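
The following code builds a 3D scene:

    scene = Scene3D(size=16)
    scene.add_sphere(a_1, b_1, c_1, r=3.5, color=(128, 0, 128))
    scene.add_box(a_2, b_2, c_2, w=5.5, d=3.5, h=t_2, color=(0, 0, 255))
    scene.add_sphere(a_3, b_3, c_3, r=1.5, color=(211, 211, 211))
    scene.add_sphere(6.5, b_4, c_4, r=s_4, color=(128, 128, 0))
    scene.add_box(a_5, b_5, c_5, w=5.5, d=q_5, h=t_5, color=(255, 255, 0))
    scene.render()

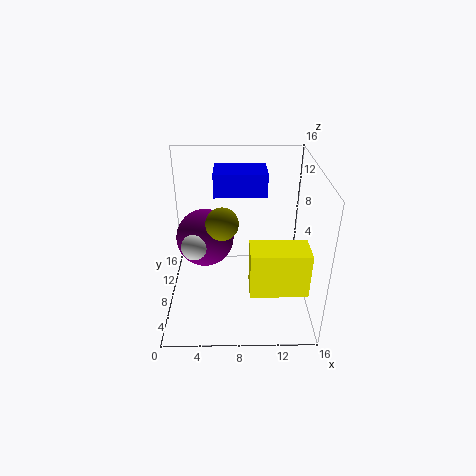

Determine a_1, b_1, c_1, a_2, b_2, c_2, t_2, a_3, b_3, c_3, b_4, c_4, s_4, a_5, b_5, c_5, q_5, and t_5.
a_1 = 4
b_1 = 11.5
c_1 = 6
a_2 = 5.5
b_2 = 7.5
c_2 = 13
t_2 = 2.5
a_3 = 3
b_3 = 8.5
c_3 = 6.5
b_4 = 3
c_4 = 12.5
s_4 = 1.5
a_5 = 9
b_5 = 0.5
c_5 = 6
q_5 = 3
t_5 = 4.5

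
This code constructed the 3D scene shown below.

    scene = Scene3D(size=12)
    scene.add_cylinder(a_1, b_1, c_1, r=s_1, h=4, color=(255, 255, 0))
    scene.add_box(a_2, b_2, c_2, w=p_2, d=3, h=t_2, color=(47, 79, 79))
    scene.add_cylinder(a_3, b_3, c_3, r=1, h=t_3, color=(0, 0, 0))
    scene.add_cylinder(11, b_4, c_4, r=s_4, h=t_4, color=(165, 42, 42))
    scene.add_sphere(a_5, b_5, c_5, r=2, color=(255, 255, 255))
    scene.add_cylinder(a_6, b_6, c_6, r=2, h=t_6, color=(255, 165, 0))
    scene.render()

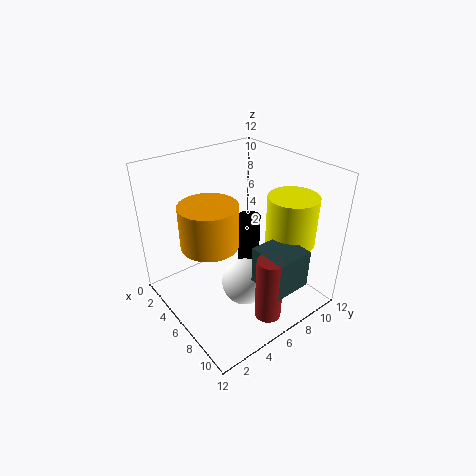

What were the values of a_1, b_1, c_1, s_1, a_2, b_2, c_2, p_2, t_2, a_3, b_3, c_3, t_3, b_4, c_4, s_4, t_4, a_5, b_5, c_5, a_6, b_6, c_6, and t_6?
a_1 = 9; b_1 = 9; c_1 = 6; s_1 = 2; a_2 = 9; b_2 = 5; c_2 = 4; p_2 = 3; t_2 = 3; a_3 = 5; b_3 = 8; c_3 = 1; t_3 = 6; b_4 = 5; c_4 = 2; s_4 = 1; t_4 = 5; a_5 = 7; b_5 = 6; c_5 = 2; a_6 = 8; b_6 = 2; c_6 = 8; t_6 = 3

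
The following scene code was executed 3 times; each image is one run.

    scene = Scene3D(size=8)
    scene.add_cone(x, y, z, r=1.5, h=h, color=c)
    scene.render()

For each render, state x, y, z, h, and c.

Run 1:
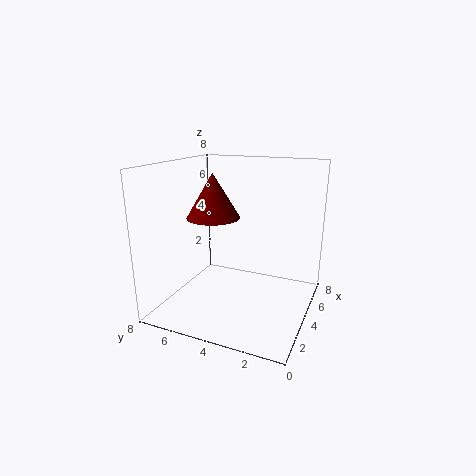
x = 4; y = 5.5; z = 5; h = 2.5; c = 'maroon'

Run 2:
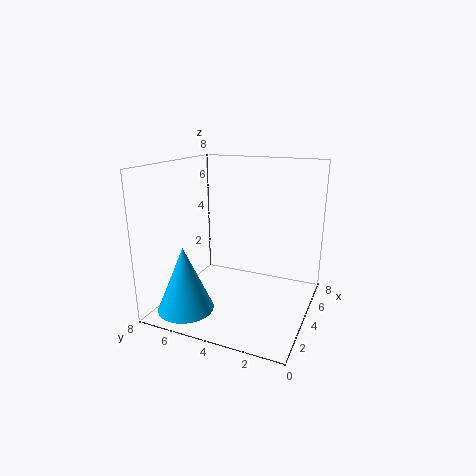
x = 1.5; y = 6; z = 0.5; h = 3.5; c = 'deepskyblue'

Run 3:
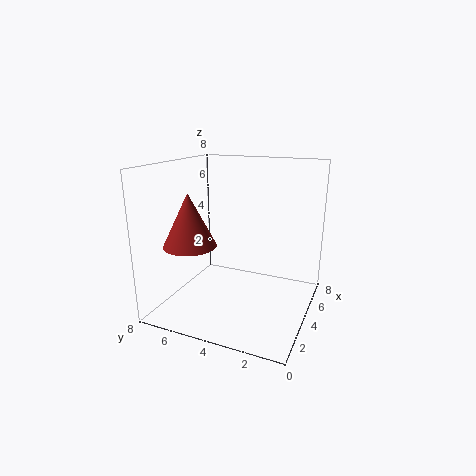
x = 3; y = 6.5; z = 3.5; h = 3; c = 'brown'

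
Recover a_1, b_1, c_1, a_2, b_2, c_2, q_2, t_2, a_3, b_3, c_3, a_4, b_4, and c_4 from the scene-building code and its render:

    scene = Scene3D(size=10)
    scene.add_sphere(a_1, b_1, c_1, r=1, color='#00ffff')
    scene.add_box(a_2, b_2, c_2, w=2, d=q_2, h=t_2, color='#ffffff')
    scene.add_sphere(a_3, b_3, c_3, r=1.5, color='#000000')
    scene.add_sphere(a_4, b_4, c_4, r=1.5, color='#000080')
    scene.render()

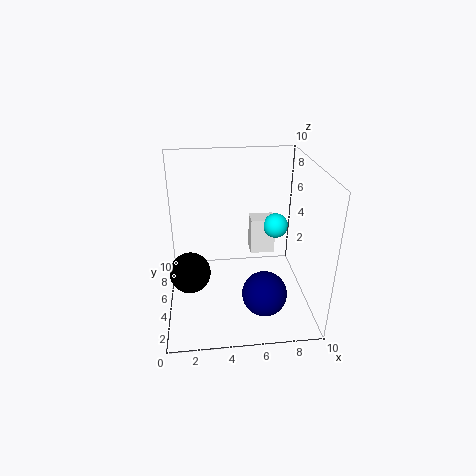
a_1 = 8.5; b_1 = 8.5; c_1 = 4; a_2 = 6.5; b_2 = 8.5; c_2 = 1.5; q_2 = 1.5; t_2 = 3; a_3 = 1.5; b_3 = 5.5; c_3 = 2; a_4 = 6.5; b_4 = 2.5; c_4 = 2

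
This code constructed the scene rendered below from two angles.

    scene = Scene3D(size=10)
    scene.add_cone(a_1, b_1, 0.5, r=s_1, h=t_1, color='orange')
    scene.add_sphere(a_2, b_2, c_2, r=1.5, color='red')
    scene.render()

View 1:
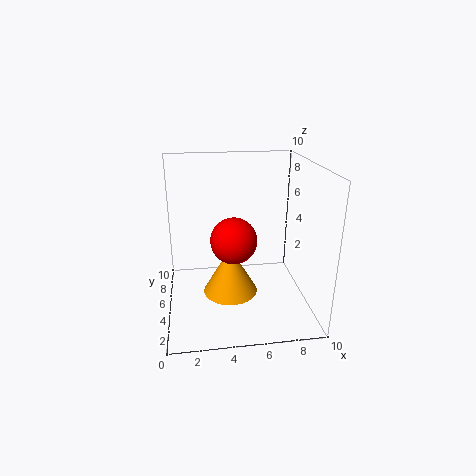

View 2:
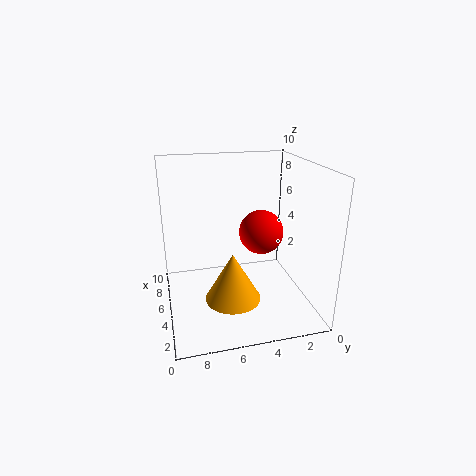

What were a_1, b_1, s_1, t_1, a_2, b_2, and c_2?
a_1 = 4.5, b_1 = 5.5, s_1 = 2, t_1 = 3.5, a_2 = 4.5, b_2 = 3.5, c_2 = 5.5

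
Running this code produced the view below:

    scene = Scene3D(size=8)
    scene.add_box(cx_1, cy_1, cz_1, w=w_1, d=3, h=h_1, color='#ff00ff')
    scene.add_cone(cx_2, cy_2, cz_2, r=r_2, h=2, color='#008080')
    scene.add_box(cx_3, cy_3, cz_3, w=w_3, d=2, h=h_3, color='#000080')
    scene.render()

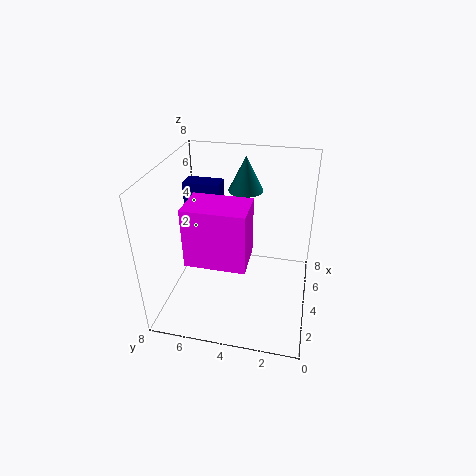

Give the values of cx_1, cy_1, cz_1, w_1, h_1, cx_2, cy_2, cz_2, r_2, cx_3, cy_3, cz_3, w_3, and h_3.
cx_1 = 1, cy_1 = 3, cz_1 = 4, w_1 = 2, h_1 = 3, cx_2 = 6, cy_2 = 4, cz_2 = 6, r_2 = 1, cx_3 = 4, cy_3 = 5, cz_3 = 5, w_3 = 1, h_3 = 2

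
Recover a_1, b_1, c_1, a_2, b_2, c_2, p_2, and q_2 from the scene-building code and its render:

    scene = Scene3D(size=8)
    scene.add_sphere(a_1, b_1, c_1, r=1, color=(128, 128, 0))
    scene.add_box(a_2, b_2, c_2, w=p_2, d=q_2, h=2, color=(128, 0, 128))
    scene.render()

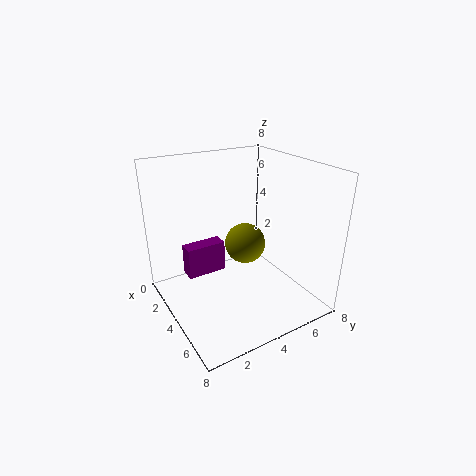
a_1 = 5.5
b_1 = 3.5
c_1 = 4.5
a_2 = 0.5
b_2 = 2
c_2 = 0.5
p_2 = 1
q_2 = 2.5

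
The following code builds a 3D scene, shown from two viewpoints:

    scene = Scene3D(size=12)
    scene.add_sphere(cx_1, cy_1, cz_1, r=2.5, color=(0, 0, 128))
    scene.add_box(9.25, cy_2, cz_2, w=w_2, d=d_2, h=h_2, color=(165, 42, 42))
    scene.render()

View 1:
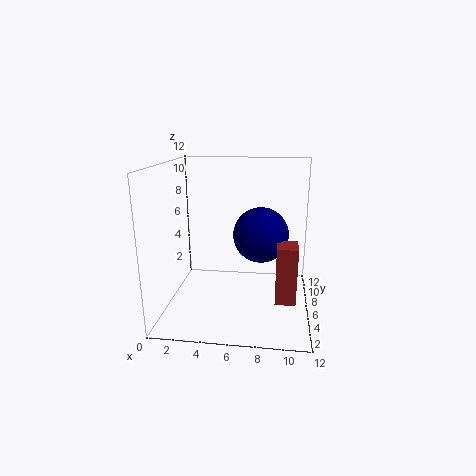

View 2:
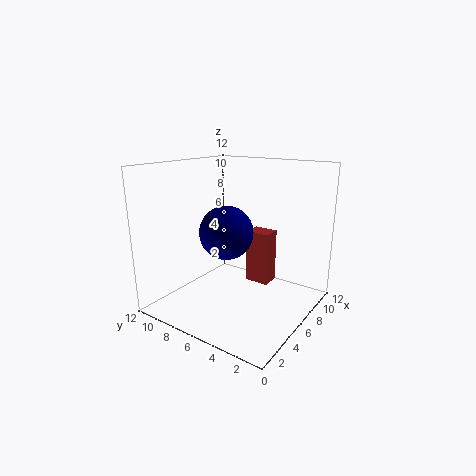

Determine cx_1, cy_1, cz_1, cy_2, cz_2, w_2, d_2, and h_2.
cx_1 = 7.75
cy_1 = 8.5
cz_1 = 5.5
cy_2 = 5
cz_2 = 0.5
w_2 = 1.75
d_2 = 2.25
h_2 = 5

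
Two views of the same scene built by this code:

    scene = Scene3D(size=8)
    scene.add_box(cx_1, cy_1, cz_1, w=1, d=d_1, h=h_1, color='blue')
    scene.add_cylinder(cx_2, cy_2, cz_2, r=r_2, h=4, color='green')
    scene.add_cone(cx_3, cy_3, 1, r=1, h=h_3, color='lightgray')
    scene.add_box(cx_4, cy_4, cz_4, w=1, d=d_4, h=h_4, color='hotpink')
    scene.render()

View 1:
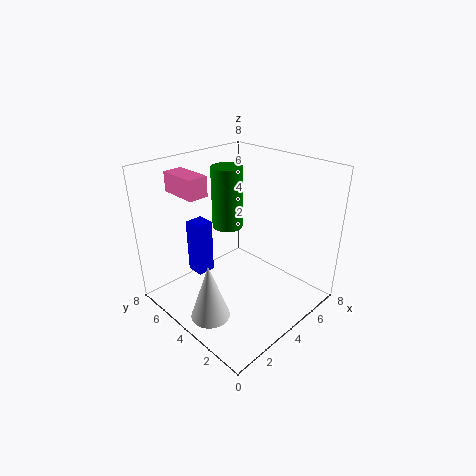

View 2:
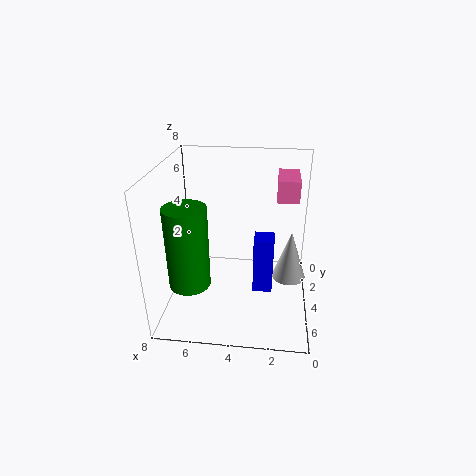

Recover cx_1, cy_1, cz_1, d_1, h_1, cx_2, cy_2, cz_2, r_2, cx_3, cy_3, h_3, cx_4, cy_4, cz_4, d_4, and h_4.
cx_1 = 2; cy_1 = 5; cz_1 = 2; d_1 = 1; h_1 = 3; cx_2 = 6; cy_2 = 7; cz_2 = 3; r_2 = 1; cx_3 = 1; cy_3 = 3; h_3 = 3; cx_4 = 1; cy_4 = 4; cz_4 = 7; d_4 = 2; h_4 = 1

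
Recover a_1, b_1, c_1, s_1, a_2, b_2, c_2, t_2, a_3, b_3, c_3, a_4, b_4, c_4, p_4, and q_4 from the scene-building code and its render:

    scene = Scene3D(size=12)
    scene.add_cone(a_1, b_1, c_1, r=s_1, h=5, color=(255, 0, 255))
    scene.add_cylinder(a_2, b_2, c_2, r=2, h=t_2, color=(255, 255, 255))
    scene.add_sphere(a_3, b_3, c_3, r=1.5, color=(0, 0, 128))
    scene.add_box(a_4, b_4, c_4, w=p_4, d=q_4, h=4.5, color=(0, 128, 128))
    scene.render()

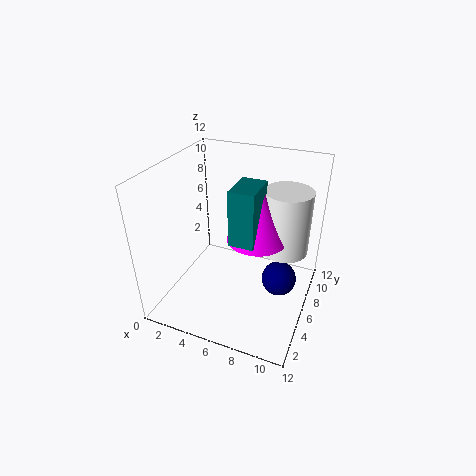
a_1 = 7.5, b_1 = 6.5, c_1 = 6, s_1 = 2.5, a_2 = 9.5, b_2 = 8, c_2 = 4.5, t_2 = 5.5, a_3 = 9.5, b_3 = 7, c_3 = 2, a_4 = 6, b_4 = 4, c_4 = 6.5, p_4 = 2, q_4 = 3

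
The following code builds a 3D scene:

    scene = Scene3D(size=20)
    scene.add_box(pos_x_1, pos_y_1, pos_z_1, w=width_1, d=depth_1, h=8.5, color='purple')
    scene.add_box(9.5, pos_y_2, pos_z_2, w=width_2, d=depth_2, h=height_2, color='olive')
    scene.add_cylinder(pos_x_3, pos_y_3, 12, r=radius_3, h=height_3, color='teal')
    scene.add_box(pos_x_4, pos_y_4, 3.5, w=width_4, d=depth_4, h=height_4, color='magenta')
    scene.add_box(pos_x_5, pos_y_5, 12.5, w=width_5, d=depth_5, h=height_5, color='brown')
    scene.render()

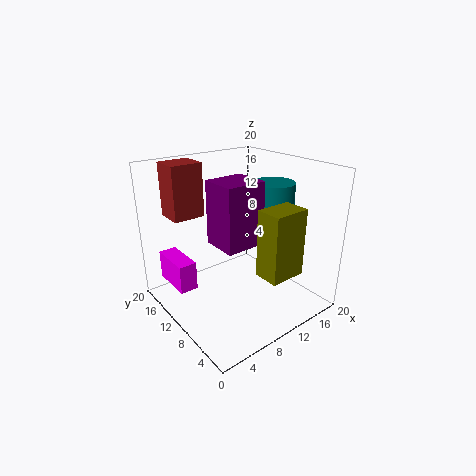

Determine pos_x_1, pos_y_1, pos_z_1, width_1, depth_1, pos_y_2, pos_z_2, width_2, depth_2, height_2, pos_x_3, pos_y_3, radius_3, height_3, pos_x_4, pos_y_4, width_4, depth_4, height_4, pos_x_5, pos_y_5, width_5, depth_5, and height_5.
pos_x_1 = 6, pos_y_1 = 6.5, pos_z_1 = 10, width_1 = 5.5, depth_1 = 5, pos_y_2 = 2, pos_z_2 = 6.5, width_2 = 5, depth_2 = 3.5, height_2 = 9, pos_x_3 = 16, pos_y_3 = 9.5, radius_3 = 3, height_3 = 5, pos_x_4 = 1.5, pos_y_4 = 11.5, width_4 = 2.5, depth_4 = 6, height_4 = 4, pos_x_5 = 3, pos_y_5 = 14.5, width_5 = 4.5, depth_5 = 4, height_5 = 7.5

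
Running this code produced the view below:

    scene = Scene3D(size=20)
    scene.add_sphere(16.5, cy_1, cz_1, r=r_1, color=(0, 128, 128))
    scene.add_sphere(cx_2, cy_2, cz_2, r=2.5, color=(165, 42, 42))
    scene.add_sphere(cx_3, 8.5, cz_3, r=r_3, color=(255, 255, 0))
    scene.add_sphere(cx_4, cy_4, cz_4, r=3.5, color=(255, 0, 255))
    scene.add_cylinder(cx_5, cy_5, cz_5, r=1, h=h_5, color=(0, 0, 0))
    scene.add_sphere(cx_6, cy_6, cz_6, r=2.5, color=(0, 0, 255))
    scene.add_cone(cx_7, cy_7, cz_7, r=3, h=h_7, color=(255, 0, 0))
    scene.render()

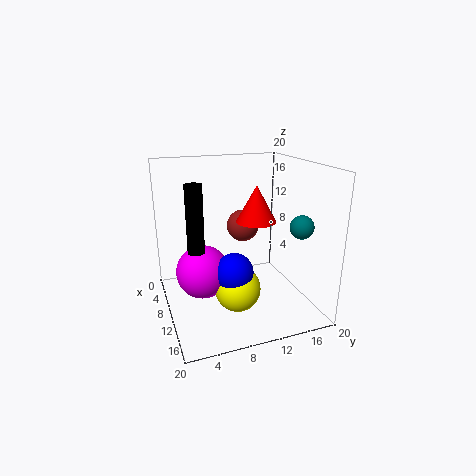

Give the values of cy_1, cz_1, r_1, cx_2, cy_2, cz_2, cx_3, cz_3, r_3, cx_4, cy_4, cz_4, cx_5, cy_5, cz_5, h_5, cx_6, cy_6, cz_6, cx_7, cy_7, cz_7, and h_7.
cy_1 = 16
cz_1 = 13
r_1 = 1.5
cx_2 = 4
cy_2 = 13
cz_2 = 9.5
cx_3 = 14
cz_3 = 4.5
r_3 = 3
cx_4 = 11.5
cy_4 = 4.5
cz_4 = 6.5
cx_5 = 15
cy_5 = 3
cz_5 = 11
h_5 = 8
cx_6 = 14
cy_6 = 8
cz_6 = 7
cx_7 = 7
cy_7 = 14
cz_7 = 11
h_7 = 5.5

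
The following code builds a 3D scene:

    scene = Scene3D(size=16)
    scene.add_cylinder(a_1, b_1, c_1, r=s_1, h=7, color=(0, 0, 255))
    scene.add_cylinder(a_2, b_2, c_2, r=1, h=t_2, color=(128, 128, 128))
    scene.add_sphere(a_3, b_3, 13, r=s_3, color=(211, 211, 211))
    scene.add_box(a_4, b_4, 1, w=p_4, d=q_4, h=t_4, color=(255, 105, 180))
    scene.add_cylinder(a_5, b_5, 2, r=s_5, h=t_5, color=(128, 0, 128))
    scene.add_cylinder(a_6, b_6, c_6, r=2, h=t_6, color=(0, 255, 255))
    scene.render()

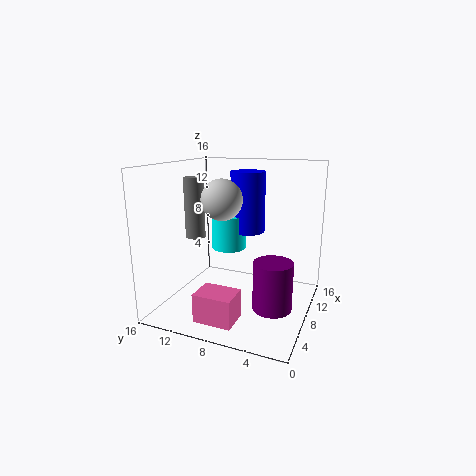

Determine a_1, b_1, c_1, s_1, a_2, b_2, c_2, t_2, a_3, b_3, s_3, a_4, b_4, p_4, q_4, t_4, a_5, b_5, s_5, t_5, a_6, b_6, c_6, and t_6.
a_1 = 11, b_1 = 8, c_1 = 8, s_1 = 2, a_2 = 4, b_2 = 11, c_2 = 9, t_2 = 6, a_3 = 4, b_3 = 8, s_3 = 2, a_4 = 1, b_4 = 6, p_4 = 3, q_4 = 4, t_4 = 3, a_5 = 5, b_5 = 3, s_5 = 2, t_5 = 5, a_6 = 10, b_6 = 10, c_6 = 6, t_6 = 4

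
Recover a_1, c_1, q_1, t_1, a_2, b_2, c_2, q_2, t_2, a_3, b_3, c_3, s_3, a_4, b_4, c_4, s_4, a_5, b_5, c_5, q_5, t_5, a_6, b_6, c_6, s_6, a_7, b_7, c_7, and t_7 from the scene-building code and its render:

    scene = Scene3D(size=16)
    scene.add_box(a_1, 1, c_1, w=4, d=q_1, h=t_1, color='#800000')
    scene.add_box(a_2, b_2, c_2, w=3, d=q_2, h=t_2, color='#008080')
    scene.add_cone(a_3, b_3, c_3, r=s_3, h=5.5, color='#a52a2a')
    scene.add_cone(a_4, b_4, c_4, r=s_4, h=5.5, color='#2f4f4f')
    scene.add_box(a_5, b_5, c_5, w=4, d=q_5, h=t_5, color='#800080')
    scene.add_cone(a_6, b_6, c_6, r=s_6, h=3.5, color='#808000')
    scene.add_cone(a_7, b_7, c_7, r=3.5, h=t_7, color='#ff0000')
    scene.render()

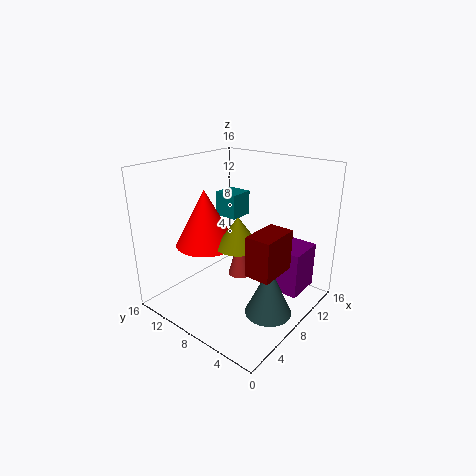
a_1 = 3.5; c_1 = 7; q_1 = 2.5; t_1 = 4; a_2 = 11; b_2 = 11; c_2 = 8.5; q_2 = 3; t_2 = 3; a_3 = 11.5; b_3 = 10.5; c_3 = 1; s_3 = 1.5; a_4 = 7; b_4 = 3; c_4 = 1; s_4 = 2.5; a_5 = 9; b_5 = 1; c_5 = 2.5; q_5 = 3; t_5 = 5; a_6 = 8; b_6 = 8; c_6 = 7; s_6 = 2.5; a_7 = 7; b_7 = 12; c_7 = 6.5; t_7 = 6.5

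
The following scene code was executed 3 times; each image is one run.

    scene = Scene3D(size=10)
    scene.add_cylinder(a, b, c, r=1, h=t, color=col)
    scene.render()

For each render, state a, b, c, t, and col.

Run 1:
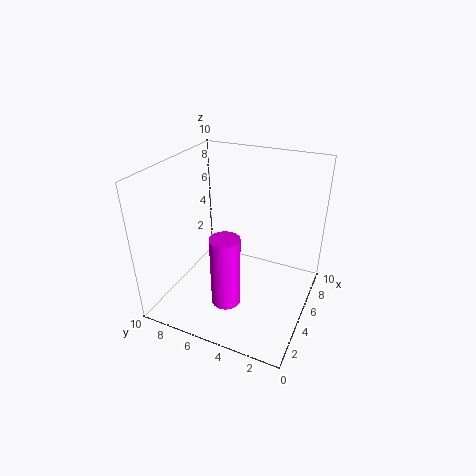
a = 3, b = 5, c = 1, t = 5, col = 'magenta'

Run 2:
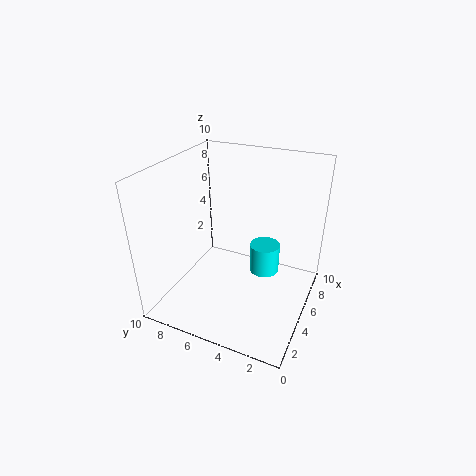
a = 5, b = 3, c = 3, t = 2, col = 'cyan'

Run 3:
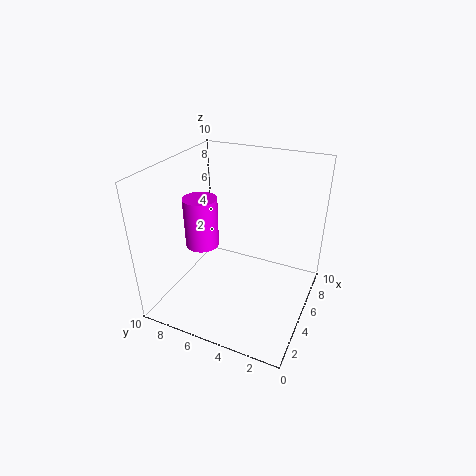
a = 2, b = 6, c = 6, t = 3, col = 'magenta'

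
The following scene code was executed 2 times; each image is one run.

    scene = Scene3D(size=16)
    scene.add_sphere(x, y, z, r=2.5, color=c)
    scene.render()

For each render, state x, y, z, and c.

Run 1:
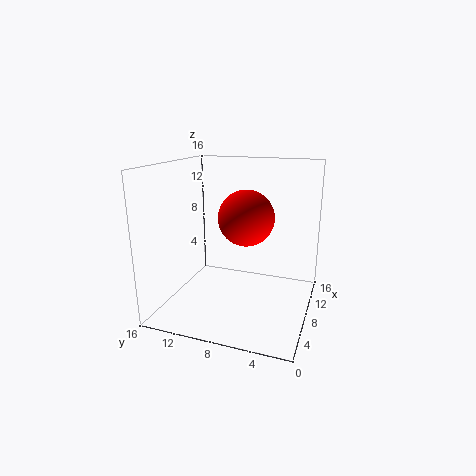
x = 2.5, y = 5.25, z = 12, c = 'red'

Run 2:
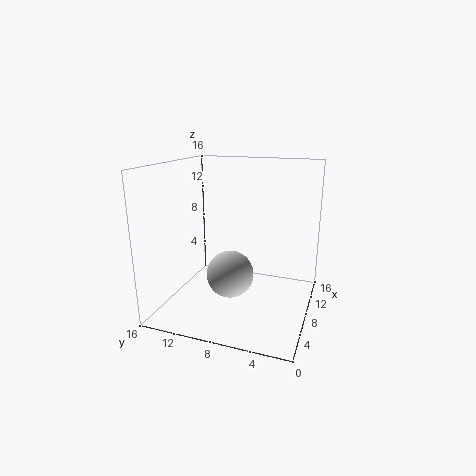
x = 5.5, y = 8, z = 4.75, c = 'lightgray'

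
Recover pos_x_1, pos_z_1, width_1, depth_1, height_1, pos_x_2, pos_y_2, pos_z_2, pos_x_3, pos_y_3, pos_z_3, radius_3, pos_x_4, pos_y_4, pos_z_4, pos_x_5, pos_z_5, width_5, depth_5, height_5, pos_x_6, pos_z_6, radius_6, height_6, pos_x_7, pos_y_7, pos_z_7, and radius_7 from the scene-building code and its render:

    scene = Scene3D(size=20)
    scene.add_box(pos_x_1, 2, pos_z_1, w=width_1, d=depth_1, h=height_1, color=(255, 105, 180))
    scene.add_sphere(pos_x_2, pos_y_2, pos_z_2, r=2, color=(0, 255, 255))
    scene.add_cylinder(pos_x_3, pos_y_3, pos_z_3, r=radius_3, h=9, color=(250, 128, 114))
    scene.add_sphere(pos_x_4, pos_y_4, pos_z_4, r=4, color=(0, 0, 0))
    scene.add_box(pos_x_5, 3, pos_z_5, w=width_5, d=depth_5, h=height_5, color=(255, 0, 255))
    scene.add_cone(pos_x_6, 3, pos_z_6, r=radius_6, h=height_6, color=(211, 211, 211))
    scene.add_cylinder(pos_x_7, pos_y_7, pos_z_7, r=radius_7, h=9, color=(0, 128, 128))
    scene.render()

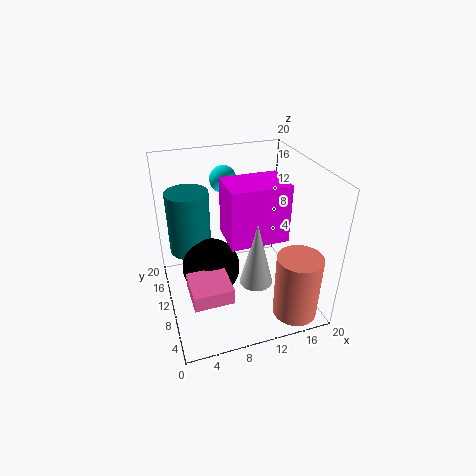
pos_x_1 = 2; pos_z_1 = 6; width_1 = 5; depth_1 = 5; height_1 = 2; pos_x_2 = 10; pos_y_2 = 17; pos_z_2 = 16; pos_x_3 = 16; pos_y_3 = 3; pos_z_3 = 1; radius_3 = 3; pos_x_4 = 6; pos_y_4 = 10; pos_z_4 = 6; pos_x_5 = 7; pos_z_5 = 13; width_5 = 7; depth_5 = 5; height_5 = 7; pos_x_6 = 10; pos_z_6 = 8; radius_6 = 2; height_6 = 8; pos_x_7 = 4; pos_y_7 = 14; pos_z_7 = 7; radius_7 = 3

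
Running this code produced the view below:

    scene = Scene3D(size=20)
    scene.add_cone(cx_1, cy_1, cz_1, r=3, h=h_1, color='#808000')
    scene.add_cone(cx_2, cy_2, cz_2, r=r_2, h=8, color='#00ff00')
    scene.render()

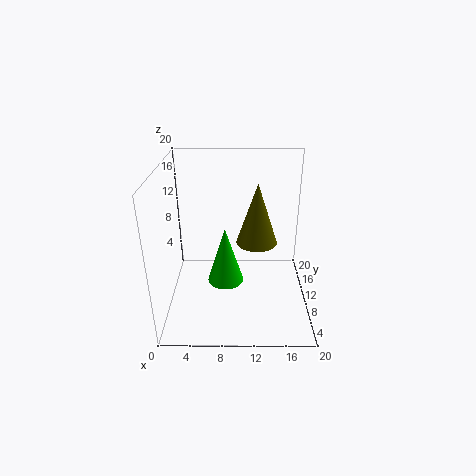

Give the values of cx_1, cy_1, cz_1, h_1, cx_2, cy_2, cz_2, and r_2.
cx_1 = 12.75
cy_1 = 12.5
cz_1 = 8
h_1 = 9
cx_2 = 8.25
cy_2 = 8.75
cz_2 = 4
r_2 = 2.5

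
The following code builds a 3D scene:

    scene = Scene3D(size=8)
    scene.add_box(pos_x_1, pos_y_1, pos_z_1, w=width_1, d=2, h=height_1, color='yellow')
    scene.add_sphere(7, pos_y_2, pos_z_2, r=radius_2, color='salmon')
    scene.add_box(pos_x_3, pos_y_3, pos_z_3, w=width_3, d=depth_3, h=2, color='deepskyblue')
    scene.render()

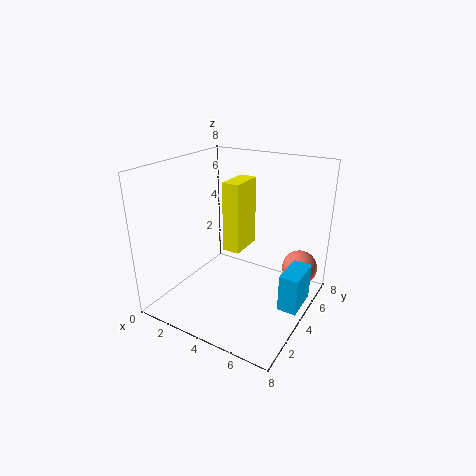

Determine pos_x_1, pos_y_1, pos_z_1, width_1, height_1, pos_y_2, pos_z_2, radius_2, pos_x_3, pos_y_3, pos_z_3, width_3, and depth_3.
pos_x_1 = 3
pos_y_1 = 4
pos_z_1 = 3
width_1 = 1
height_1 = 4
pos_y_2 = 6
pos_z_2 = 2
radius_2 = 1
pos_x_3 = 7
pos_y_3 = 3
pos_z_3 = 1
width_3 = 1
depth_3 = 2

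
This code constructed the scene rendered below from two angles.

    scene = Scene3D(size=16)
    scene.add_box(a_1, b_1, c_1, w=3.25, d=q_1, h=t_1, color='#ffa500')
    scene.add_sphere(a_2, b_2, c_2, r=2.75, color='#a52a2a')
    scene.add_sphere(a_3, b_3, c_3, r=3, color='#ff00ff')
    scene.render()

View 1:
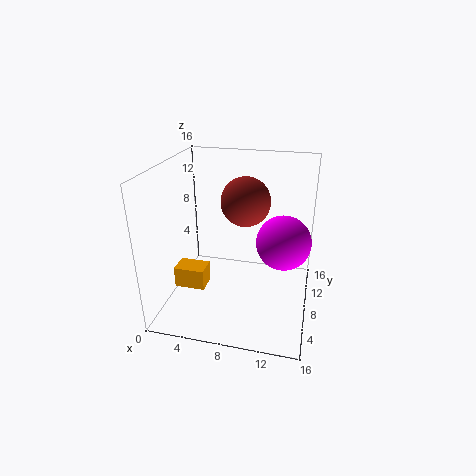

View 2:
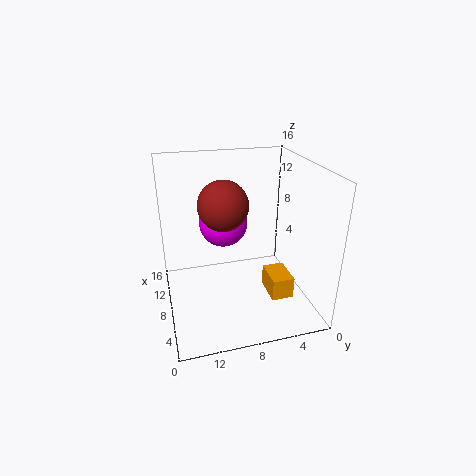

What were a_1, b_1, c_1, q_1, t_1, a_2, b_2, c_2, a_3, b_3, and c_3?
a_1 = 2, b_1 = 3.75, c_1 = 3.5, q_1 = 2.25, t_1 = 2.25, a_2 = 8.5, b_2 = 9.5, c_2 = 11.75, a_3 = 13, b_3 = 8.5, c_3 = 7.75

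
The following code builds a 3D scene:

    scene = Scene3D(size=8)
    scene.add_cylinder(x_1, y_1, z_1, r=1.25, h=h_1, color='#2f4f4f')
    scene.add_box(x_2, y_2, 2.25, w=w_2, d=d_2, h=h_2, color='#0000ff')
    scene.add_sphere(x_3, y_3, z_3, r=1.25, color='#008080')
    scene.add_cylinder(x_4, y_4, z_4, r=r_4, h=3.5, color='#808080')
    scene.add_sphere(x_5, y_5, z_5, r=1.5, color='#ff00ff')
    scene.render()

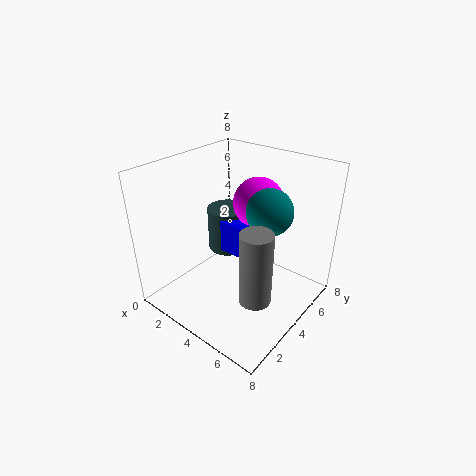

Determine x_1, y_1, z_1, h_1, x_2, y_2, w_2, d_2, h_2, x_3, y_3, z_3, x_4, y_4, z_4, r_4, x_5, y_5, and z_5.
x_1 = 1.75, y_1 = 5.75, z_1 = 1.75, h_1 = 2.75, x_2 = 2.25, y_2 = 4.5, w_2 = 2.25, d_2 = 1.5, h_2 = 2, x_3 = 5.5, y_3 = 4.75, z_3 = 5.75, x_4 = 7, y_4 = 1.5, z_4 = 3, r_4 = 0.75, x_5 = 3.75, y_5 = 6.25, z_5 = 5.25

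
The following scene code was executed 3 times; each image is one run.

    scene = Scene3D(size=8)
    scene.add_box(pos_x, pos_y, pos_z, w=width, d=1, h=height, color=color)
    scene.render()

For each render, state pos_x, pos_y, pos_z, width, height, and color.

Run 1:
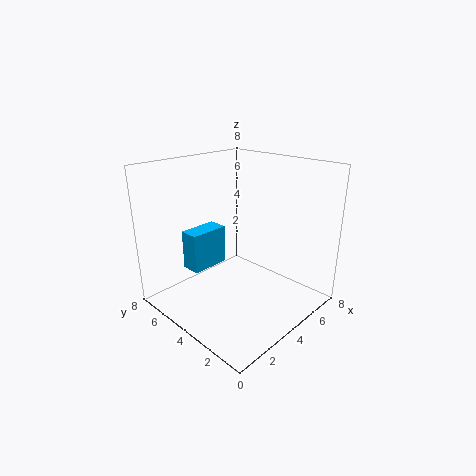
pos_x = 1
pos_y = 4
pos_z = 3
width = 2
height = 2
color = 'deepskyblue'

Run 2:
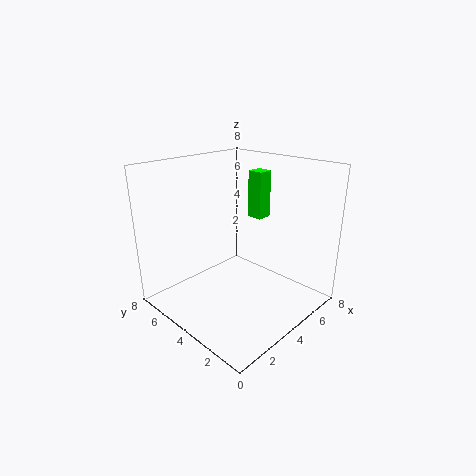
pos_x = 7
pos_y = 5
pos_z = 4
width = 1
height = 3
color = 'lime'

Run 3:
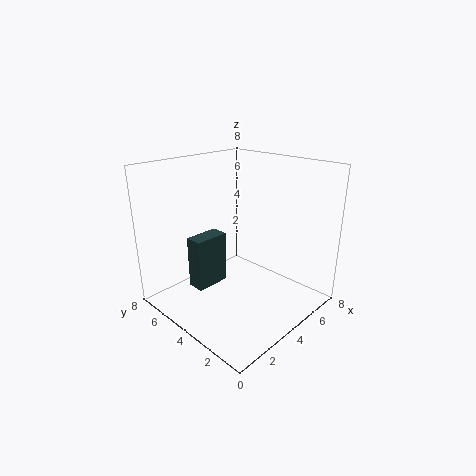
pos_x = 2
pos_y = 5
pos_z = 1
width = 2
height = 3
color = 'darkslategray'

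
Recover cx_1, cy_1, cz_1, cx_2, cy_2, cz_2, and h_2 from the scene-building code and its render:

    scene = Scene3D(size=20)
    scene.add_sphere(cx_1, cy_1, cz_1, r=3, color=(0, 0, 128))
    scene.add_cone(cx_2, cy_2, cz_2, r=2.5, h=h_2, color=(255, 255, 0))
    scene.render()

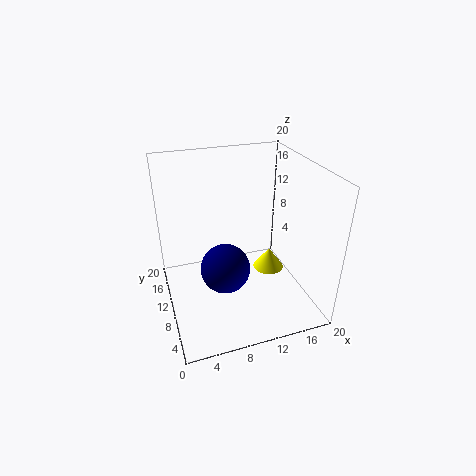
cx_1 = 6.5
cy_1 = 4.5
cz_1 = 9.5
cx_2 = 17
cy_2 = 14.5
cz_2 = 0.5
h_2 = 3.5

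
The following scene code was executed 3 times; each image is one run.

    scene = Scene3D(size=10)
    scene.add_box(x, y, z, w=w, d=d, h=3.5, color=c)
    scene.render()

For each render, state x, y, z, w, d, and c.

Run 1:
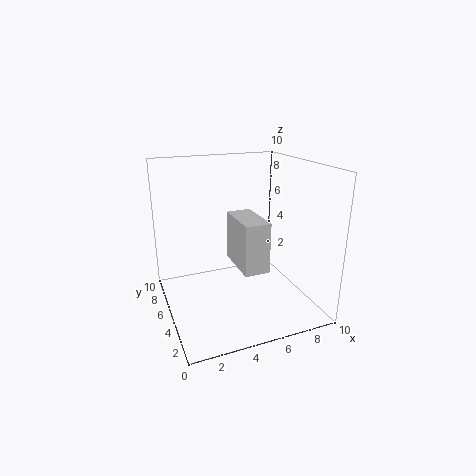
x = 4.75
y = 3
z = 3
w = 1.75
d = 3.5
c = 'lightgray'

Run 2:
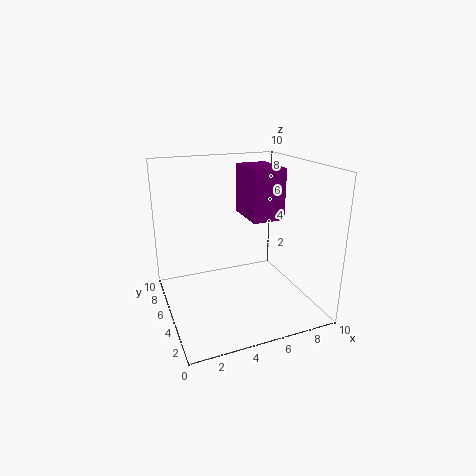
x = 5.75
y = 4
z = 6.25
w = 2.25
d = 3.25
c = 'purple'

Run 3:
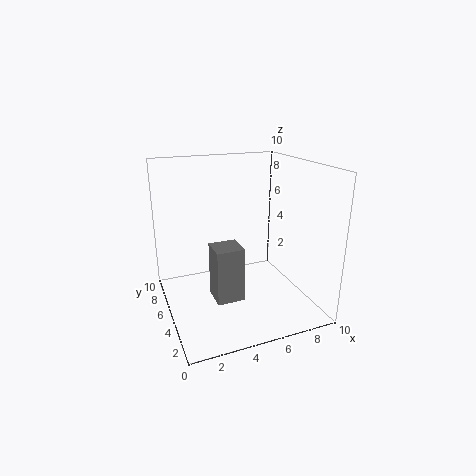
x = 2.5
y = 2
z = 2
w = 1.75
d = 1.75
c = 'gray'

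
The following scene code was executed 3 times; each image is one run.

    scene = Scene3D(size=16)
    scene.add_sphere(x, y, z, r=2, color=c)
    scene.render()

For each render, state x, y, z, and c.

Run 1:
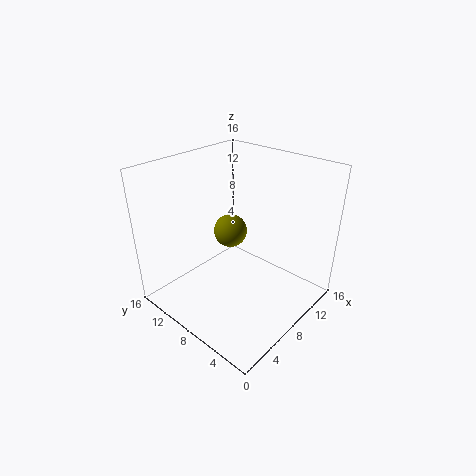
x = 10
y = 11
z = 7
c = 'olive'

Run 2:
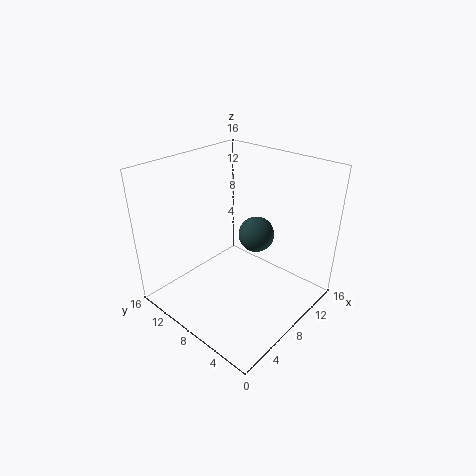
x = 10
y = 7
z = 8
c = 'darkslategray'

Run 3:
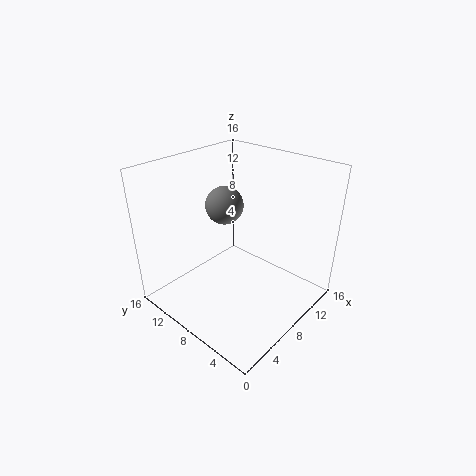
x = 7
y = 9
z = 12
c = 'gray'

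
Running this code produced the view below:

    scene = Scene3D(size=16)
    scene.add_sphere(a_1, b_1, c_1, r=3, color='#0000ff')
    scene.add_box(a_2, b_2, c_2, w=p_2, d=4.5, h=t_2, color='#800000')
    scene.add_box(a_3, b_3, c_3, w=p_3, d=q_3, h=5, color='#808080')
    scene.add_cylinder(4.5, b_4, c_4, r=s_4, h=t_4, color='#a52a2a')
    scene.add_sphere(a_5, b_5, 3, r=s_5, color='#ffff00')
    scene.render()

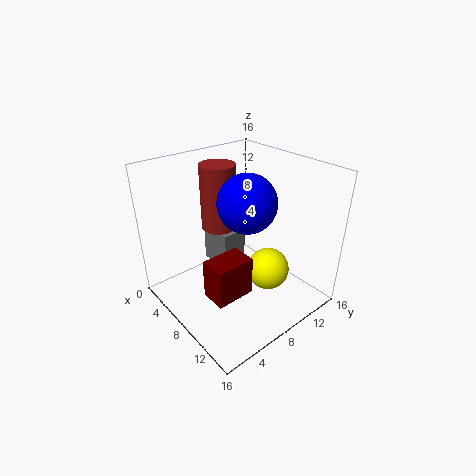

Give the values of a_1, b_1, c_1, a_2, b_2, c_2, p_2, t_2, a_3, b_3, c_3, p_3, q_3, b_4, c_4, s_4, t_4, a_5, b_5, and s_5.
a_1 = 10
b_1 = 7.5
c_1 = 13
a_2 = 7.5
b_2 = 3.5
c_2 = 2
p_2 = 3
t_2 = 4.5
a_3 = 0.5
b_3 = 8.5
c_3 = 1.5
p_3 = 4.5
q_3 = 3
b_4 = 8
c_4 = 8
s_4 = 2
t_4 = 7.5
a_5 = 9.5
b_5 = 11.5
s_5 = 2.5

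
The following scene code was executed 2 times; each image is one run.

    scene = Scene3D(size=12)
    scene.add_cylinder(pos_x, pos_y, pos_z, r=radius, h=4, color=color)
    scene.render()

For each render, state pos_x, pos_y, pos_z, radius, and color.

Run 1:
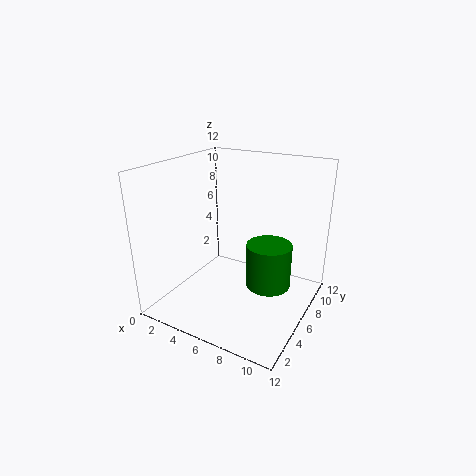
pos_x = 8, pos_y = 8, pos_z = 1, radius = 2, color = 'green'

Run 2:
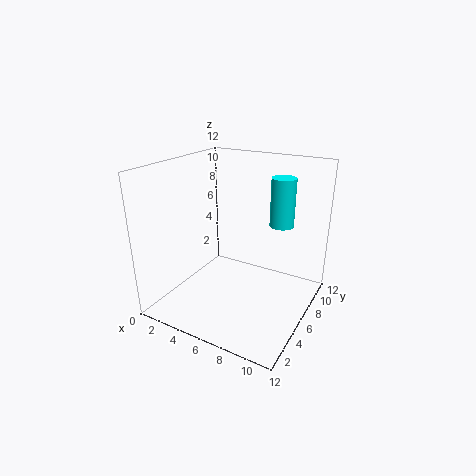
pos_x = 9, pos_y = 8, pos_z = 7, radius = 1, color = 'cyan'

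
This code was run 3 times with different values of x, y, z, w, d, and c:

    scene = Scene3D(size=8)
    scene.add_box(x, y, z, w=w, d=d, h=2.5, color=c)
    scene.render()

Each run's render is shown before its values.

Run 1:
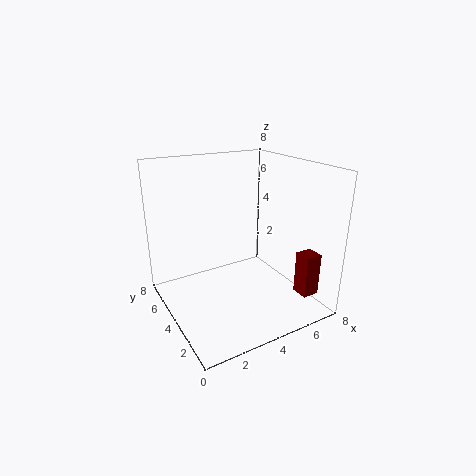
x = 7
y = 1.5
z = 0.5
w = 1
d = 1
c = 'maroon'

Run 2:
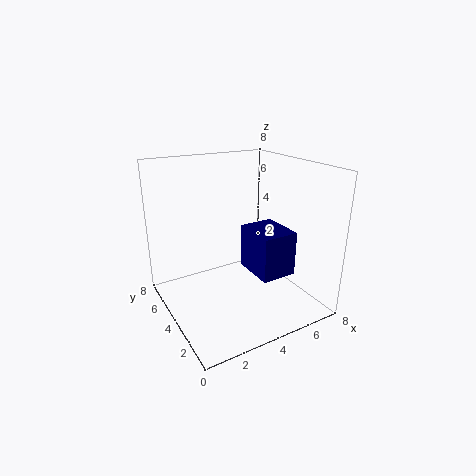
x = 4.5
y = 2
z = 2
w = 2
d = 2.5
c = 'navy'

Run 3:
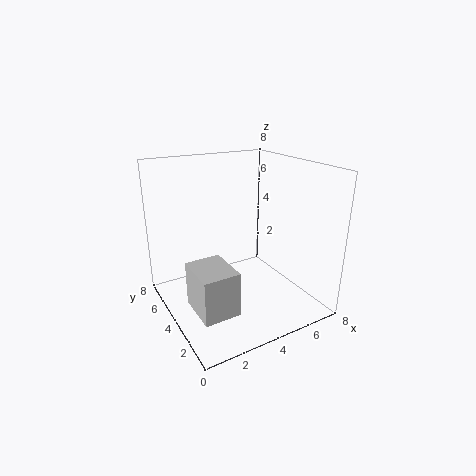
x = 1
y = 2
z = 0.5
w = 2
d = 2.5
c = 'lightgray'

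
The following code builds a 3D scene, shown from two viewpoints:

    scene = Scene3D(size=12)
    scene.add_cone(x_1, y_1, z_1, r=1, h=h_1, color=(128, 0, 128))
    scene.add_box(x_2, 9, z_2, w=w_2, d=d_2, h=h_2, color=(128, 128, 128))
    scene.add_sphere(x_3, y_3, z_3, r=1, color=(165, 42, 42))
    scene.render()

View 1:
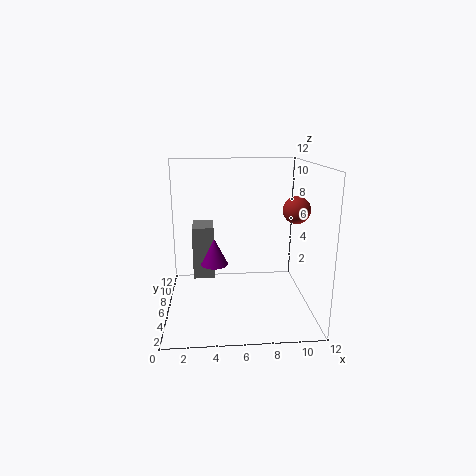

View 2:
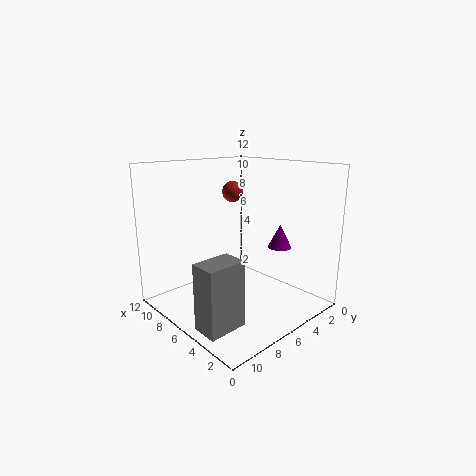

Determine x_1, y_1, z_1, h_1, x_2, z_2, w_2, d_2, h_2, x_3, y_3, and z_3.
x_1 = 4; y_1 = 3; z_1 = 5; h_1 = 2; x_2 = 2; z_2 = 1; w_2 = 2; d_2 = 3; h_2 = 5; x_3 = 10; y_3 = 3; z_3 = 9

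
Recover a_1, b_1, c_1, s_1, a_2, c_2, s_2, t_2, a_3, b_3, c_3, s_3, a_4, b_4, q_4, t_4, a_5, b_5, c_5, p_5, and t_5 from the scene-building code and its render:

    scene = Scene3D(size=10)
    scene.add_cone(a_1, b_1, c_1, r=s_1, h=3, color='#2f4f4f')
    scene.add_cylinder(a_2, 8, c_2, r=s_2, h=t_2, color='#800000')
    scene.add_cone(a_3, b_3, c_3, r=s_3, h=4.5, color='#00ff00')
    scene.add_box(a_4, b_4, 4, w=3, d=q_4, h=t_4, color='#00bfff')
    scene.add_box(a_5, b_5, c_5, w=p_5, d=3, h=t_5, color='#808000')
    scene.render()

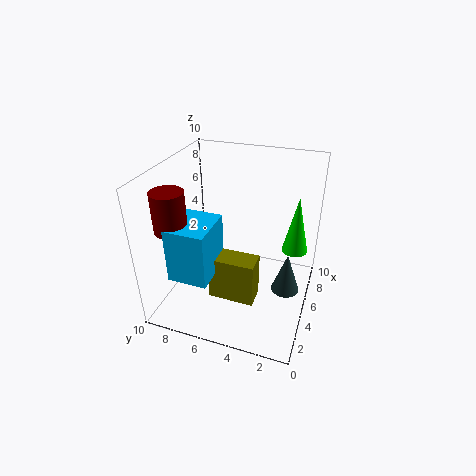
a_1 = 5.5
b_1 = 1.5
c_1 = 1
s_1 = 1
a_2 = 1.5
c_2 = 7
s_2 = 1
t_2 = 2.5
a_3 = 8.5
b_3 = 1.5
c_3 = 2.5
s_3 = 1
a_4 = 0.5
b_4 = 5.5
q_4 = 2.5
t_4 = 3.5
a_5 = 2
b_5 = 3
c_5 = 2
p_5 = 1.5
t_5 = 3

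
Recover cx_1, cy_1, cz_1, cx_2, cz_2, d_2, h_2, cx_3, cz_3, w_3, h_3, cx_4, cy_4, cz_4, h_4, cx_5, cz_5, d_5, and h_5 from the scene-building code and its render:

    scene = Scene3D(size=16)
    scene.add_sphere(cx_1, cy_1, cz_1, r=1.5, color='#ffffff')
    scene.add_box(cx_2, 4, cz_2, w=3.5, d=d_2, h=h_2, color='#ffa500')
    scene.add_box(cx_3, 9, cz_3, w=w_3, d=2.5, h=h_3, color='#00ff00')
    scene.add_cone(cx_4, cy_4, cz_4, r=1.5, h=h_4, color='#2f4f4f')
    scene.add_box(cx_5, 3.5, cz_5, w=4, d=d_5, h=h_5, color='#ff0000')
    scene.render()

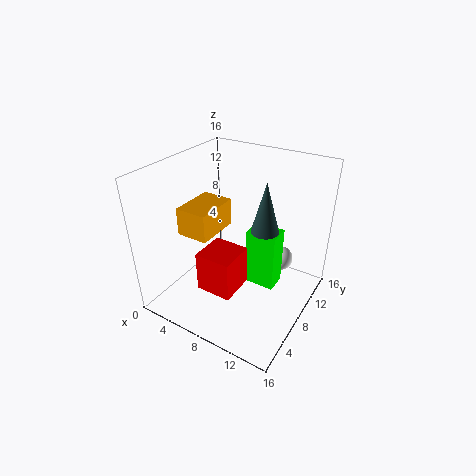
cx_1 = 11, cy_1 = 13.5, cz_1 = 3, cx_2 = 3, cz_2 = 9, d_2 = 5, h_2 = 3, cx_3 = 8.5, cz_3 = 1.5, w_3 = 3.5, h_3 = 7, cx_4 = 11, cy_4 = 8.5, cz_4 = 9.5, h_4 = 5.5, cx_5 = 5.5, cz_5 = 3, d_5 = 4, h_5 = 4.5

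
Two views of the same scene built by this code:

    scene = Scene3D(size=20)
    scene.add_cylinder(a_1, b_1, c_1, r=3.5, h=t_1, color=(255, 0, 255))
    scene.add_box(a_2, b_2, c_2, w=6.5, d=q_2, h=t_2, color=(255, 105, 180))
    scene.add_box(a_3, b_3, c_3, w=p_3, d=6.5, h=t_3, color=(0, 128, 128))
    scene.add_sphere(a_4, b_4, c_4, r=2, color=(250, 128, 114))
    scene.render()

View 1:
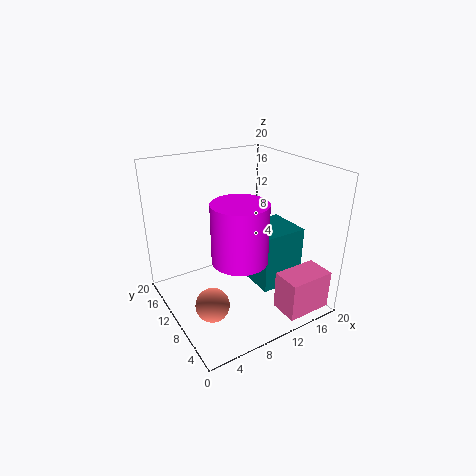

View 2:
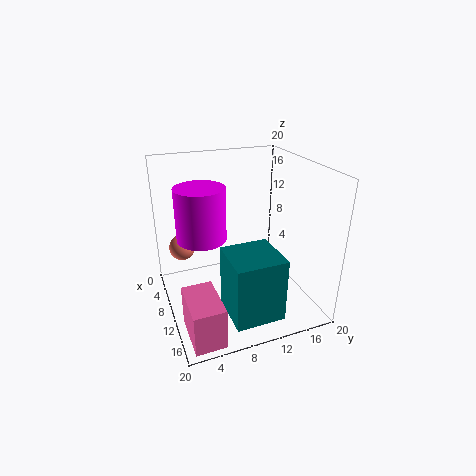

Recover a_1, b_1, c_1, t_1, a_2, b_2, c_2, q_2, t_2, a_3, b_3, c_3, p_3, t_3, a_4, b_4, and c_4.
a_1 = 7.5
b_1 = 5.5
c_1 = 9.5
t_1 = 7.5
a_2 = 13
b_2 = 1
c_2 = 0.5
q_2 = 4
t_2 = 5.5
a_3 = 12.5
b_3 = 6.5
c_3 = 2
p_3 = 6.5
t_3 = 8.5
a_4 = 2.5
b_4 = 3.5
c_4 = 6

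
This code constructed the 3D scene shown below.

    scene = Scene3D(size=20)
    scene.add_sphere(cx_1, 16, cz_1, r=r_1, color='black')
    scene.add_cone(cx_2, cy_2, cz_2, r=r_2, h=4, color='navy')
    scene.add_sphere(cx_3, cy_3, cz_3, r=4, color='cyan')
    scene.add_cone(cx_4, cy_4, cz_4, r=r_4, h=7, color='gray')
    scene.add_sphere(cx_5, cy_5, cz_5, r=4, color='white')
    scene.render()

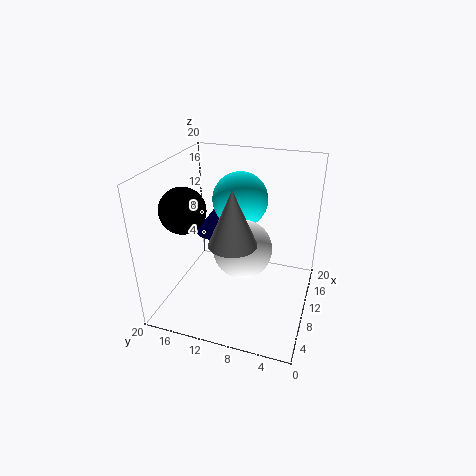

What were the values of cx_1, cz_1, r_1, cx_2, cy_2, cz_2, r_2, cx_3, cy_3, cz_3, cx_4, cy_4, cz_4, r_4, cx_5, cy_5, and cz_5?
cx_1 = 6
cz_1 = 15
r_1 = 3
cx_2 = 16
cy_2 = 16
cz_2 = 7
r_2 = 3
cx_3 = 14
cy_3 = 11
cz_3 = 14
cx_4 = 5
cy_4 = 9
cz_4 = 12
r_4 = 3
cx_5 = 9
cy_5 = 9
cz_5 = 9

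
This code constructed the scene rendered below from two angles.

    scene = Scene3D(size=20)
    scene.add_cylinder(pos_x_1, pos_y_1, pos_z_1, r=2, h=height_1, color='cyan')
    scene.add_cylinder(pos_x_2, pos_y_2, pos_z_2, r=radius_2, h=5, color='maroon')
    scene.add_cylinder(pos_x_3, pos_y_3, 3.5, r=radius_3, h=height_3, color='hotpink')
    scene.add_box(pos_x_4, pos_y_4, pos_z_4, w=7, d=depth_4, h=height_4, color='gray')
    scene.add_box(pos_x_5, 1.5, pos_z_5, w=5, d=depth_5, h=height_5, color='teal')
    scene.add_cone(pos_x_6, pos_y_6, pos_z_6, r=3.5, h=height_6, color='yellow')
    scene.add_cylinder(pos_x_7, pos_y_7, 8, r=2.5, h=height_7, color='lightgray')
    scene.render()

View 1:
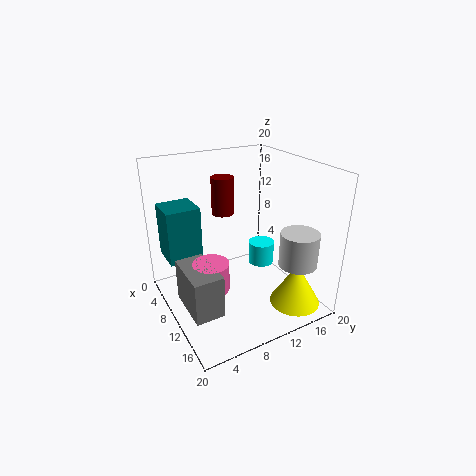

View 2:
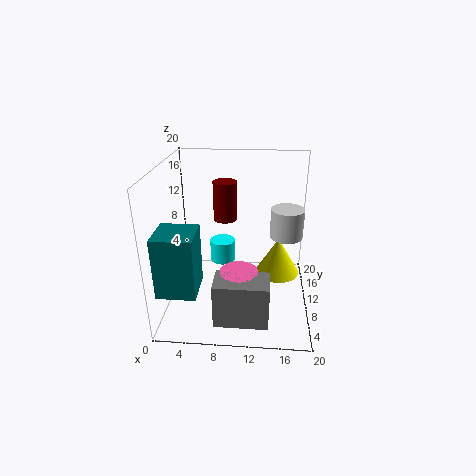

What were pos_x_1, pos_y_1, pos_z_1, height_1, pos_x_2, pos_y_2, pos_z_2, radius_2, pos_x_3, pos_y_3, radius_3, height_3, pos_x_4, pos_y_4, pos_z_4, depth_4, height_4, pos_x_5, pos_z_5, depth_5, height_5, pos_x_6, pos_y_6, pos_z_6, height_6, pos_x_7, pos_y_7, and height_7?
pos_x_1 = 7, pos_y_1 = 16, pos_z_1 = 3, height_1 = 3.5, pos_x_2 = 8.5, pos_y_2 = 8.5, pos_z_2 = 13.5, radius_2 = 1.5, pos_x_3 = 10.5, pos_y_3 = 5.5, radius_3 = 2.5, height_3 = 4, pos_x_4 = 7.5, pos_y_4 = 1.5, pos_z_4 = 1.5, depth_4 = 4, height_4 = 6, pos_x_5 = 0.5, pos_z_5 = 5.5, depth_5 = 5, height_5 = 8, pos_x_6 = 16, pos_y_6 = 16, pos_z_6 = 1, height_6 = 6, pos_x_7 = 17, pos_y_7 = 15, height_7 = 4.5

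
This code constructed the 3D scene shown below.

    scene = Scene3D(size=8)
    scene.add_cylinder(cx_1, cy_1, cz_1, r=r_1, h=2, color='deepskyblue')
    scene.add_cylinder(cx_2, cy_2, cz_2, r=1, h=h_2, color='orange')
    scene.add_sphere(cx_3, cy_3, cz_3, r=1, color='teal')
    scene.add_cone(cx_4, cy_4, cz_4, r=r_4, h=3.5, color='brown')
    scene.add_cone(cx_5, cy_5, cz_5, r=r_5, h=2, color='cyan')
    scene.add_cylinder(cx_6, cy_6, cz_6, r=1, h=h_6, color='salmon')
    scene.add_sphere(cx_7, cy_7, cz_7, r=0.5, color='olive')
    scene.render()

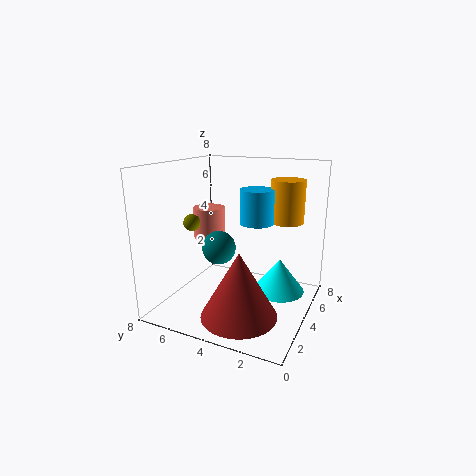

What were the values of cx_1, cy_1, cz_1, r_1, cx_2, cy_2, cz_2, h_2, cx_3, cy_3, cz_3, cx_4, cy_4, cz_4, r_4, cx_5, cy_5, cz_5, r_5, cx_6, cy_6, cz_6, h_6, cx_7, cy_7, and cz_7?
cx_1 = 5.5, cy_1 = 3.5, cz_1 = 4.5, r_1 = 1, cx_2 = 6.5, cy_2 = 2, cz_2 = 4.5, h_2 = 2.5, cx_3 = 4.5, cy_3 = 5.5, cz_3 = 3, cx_4 = 2, cy_4 = 3, cz_4 = 0.5, r_4 = 2, cx_5 = 5.5, cy_5 = 2, cz_5 = 0.5, r_5 = 1.5, cx_6 = 6, cy_6 = 7, cz_6 = 3, h_6 = 2, cx_7 = 4, cy_7 = 7, cz_7 = 4.5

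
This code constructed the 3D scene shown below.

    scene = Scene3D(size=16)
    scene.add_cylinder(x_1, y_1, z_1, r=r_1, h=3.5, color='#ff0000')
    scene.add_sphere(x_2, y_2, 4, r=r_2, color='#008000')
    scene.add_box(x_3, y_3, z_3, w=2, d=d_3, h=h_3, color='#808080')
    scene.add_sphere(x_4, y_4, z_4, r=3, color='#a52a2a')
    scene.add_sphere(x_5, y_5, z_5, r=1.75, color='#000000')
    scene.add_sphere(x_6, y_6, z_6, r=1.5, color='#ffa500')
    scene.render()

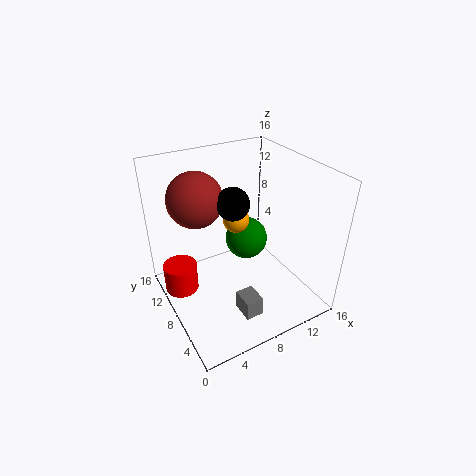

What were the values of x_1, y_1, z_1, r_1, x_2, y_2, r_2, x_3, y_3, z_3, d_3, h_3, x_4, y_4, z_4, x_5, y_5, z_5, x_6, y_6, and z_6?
x_1 = 2.25; y_1 = 12; z_1 = 0.25; r_1 = 2; x_2 = 12; y_2 = 12.75; r_2 = 2.75; x_3 = 6.5; y_3 = 3.25; z_3 = 0.25; d_3 = 2.5; h_3 = 2.25; x_4 = 4.25; y_4 = 10.5; z_4 = 12.5; x_5 = 7.25; y_5 = 7.75; z_5 = 12.5; x_6 = 8.75; y_6 = 9.75; z_6 = 9.25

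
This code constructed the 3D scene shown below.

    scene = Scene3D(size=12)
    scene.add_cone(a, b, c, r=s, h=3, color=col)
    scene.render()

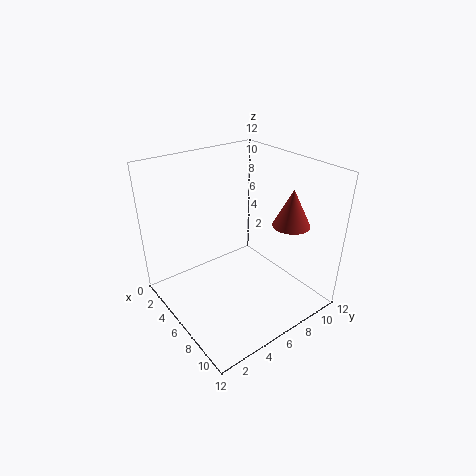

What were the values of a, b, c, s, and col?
a = 9
b = 9
c = 7.5
s = 1.5
col = 'brown'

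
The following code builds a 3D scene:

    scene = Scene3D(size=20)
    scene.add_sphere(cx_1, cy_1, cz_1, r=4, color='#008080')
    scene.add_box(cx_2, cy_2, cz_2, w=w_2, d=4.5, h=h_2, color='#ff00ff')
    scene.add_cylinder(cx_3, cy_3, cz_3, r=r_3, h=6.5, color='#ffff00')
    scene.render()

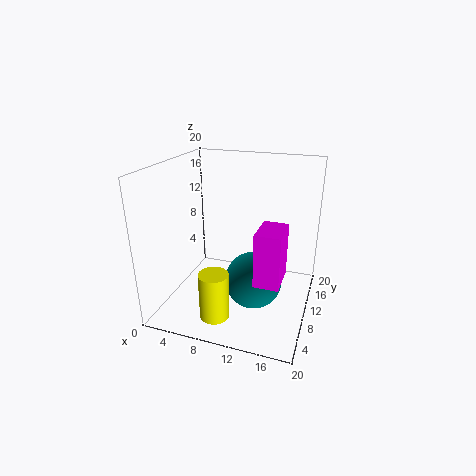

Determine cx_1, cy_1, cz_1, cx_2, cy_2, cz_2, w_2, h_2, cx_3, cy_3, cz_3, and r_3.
cx_1 = 12.5, cy_1 = 9.5, cz_1 = 4, cx_2 = 14.5, cy_2 = 2, cz_2 = 8, w_2 = 3, h_2 = 6.5, cx_3 = 8.5, cy_3 = 4.5, cz_3 = 0.5, r_3 = 2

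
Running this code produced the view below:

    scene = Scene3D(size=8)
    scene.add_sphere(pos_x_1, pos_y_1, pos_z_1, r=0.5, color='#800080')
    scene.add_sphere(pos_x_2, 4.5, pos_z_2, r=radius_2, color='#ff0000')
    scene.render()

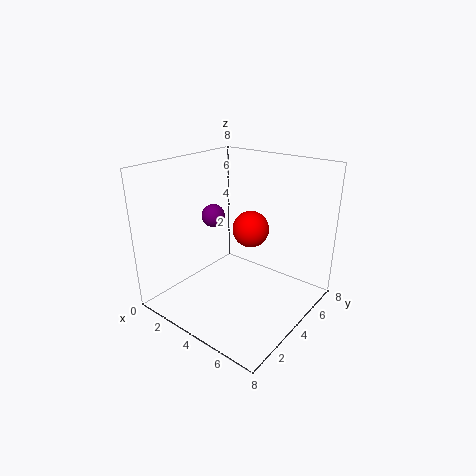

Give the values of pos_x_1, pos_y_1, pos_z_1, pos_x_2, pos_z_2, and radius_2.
pos_x_1 = 5
pos_y_1 = 1
pos_z_1 = 6.5
pos_x_2 = 4.5
pos_z_2 = 4.5
radius_2 = 1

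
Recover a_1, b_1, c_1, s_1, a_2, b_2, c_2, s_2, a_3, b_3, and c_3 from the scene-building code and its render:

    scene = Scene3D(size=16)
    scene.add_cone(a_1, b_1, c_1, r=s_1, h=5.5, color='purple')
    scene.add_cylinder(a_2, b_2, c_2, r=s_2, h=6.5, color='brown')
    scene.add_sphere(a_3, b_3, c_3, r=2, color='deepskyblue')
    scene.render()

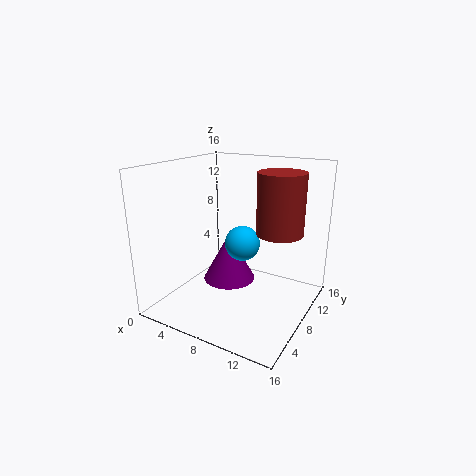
a_1 = 6.5
b_1 = 8.5
c_1 = 2.5
s_1 = 3
a_2 = 12.5
b_2 = 9
c_2 = 9
s_2 = 2.5
a_3 = 8
b_3 = 9
c_3 = 7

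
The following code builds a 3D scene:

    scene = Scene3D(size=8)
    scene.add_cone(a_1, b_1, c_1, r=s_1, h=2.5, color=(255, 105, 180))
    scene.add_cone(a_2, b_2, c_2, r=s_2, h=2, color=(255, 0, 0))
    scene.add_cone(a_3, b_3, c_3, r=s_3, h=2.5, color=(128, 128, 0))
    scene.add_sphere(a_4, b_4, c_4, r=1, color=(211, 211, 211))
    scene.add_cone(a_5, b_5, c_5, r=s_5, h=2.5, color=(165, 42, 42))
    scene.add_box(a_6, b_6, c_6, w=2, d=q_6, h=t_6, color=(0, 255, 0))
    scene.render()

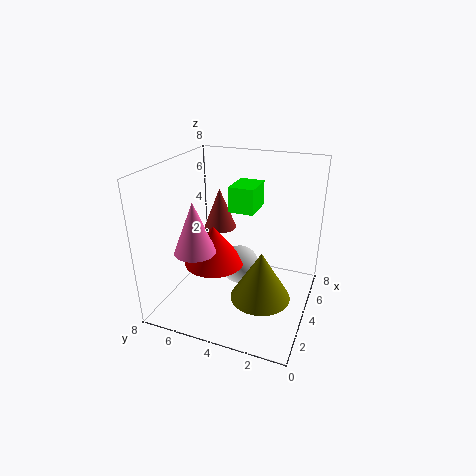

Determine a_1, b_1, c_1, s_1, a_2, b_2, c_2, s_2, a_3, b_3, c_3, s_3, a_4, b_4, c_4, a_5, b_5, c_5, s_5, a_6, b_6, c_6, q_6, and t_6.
a_1 = 1, b_1 = 5, c_1 = 4.5, s_1 = 1, a_2 = 2, b_2 = 4.5, c_2 = 3.5, s_2 = 1.5, a_3 = 2, b_3 = 2, c_3 = 2, s_3 = 1.5, a_4 = 3, b_4 = 3.5, c_4 = 3, a_5 = 6, b_5 = 6, c_5 = 3.5, s_5 = 1, a_6 = 5, b_6 = 3.5, c_6 = 5, q_6 = 1.5, t_6 = 1.5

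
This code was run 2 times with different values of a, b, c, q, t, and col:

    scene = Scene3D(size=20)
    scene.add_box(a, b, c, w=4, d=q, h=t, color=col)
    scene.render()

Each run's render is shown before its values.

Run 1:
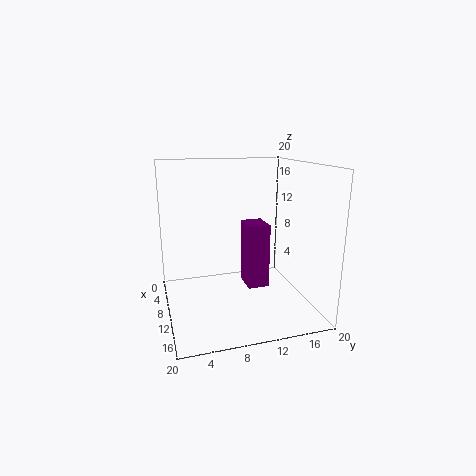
a = 8
b = 11
c = 3
q = 3
t = 9
col = 'purple'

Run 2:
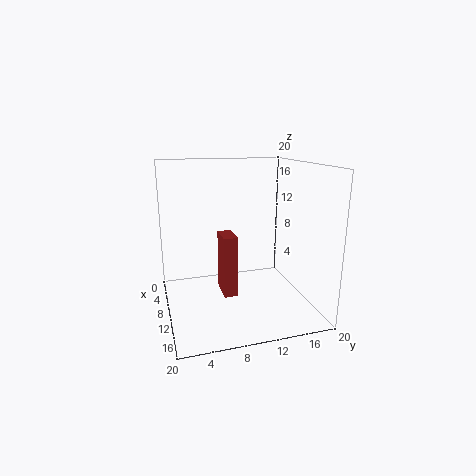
a = 6
b = 8
c = 1
q = 2
t = 9
col = 'brown'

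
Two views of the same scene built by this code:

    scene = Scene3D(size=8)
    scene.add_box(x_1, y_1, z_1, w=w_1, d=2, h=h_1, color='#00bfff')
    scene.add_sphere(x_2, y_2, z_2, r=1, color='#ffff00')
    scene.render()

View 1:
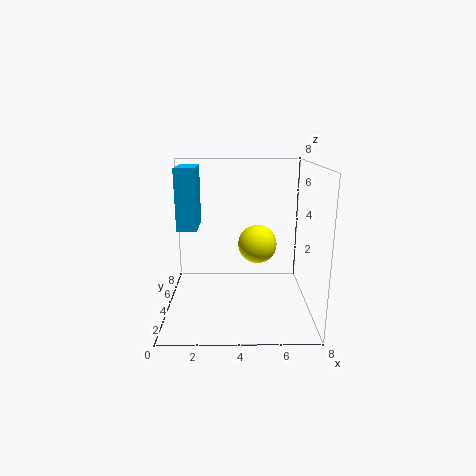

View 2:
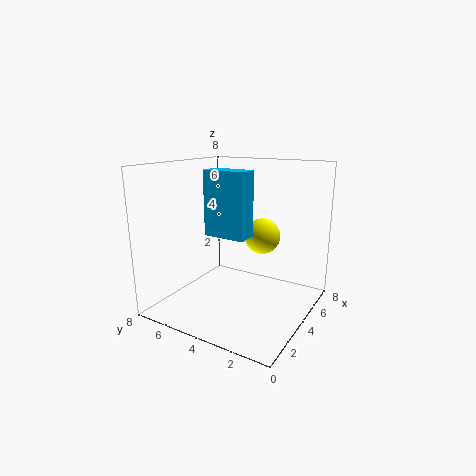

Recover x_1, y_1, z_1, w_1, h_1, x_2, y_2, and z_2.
x_1 = 1
y_1 = 2
z_1 = 5
w_1 = 1
h_1 = 3
x_2 = 5
y_2 = 3
z_2 = 4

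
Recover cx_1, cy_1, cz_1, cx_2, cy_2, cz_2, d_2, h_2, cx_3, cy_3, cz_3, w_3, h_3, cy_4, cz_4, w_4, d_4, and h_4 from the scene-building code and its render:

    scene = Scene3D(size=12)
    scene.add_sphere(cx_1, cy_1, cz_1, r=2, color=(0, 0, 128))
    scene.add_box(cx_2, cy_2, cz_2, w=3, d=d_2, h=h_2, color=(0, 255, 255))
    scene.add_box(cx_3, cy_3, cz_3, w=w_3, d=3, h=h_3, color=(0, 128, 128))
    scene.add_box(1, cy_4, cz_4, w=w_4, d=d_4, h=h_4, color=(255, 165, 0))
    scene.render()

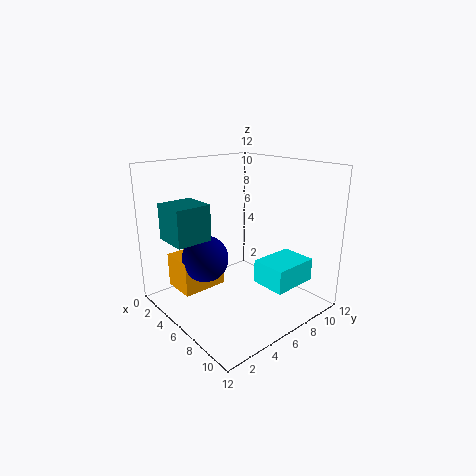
cx_1 = 4
cy_1 = 4
cz_1 = 4
cx_2 = 7
cy_2 = 7
cz_2 = 2
d_2 = 4
h_2 = 2
cx_3 = 2
cy_3 = 1
cz_3 = 6
w_3 = 3
h_3 = 3
cy_4 = 2
cz_4 = 1
w_4 = 3
d_4 = 4
h_4 = 3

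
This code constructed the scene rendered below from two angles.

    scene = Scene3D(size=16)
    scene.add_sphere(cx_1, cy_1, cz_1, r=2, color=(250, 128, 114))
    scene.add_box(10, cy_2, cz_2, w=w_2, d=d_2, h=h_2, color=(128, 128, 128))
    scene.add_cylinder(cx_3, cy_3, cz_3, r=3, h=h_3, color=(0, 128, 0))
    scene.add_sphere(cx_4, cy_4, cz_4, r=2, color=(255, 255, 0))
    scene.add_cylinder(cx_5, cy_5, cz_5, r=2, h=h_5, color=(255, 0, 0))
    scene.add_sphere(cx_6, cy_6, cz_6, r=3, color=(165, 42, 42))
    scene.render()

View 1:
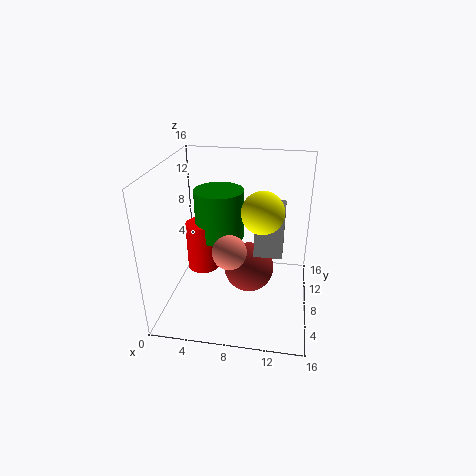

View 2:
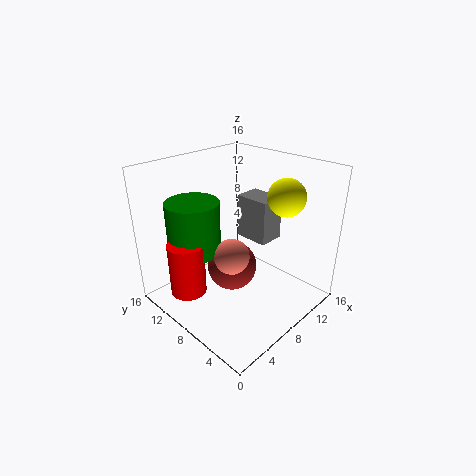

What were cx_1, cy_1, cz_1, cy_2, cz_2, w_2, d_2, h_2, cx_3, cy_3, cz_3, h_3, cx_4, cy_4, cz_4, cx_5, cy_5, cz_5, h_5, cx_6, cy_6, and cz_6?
cx_1 = 7
cy_1 = 8
cz_1 = 6
cy_2 = 6
cz_2 = 7
w_2 = 3
d_2 = 4
h_2 = 5
cx_3 = 5
cy_3 = 12
cz_3 = 6
h_3 = 6
cx_4 = 11
cy_4 = 4
cz_4 = 13
cx_5 = 3
cy_5 = 11
cz_5 = 2
h_5 = 6
cx_6 = 9
cy_6 = 10
cz_6 = 3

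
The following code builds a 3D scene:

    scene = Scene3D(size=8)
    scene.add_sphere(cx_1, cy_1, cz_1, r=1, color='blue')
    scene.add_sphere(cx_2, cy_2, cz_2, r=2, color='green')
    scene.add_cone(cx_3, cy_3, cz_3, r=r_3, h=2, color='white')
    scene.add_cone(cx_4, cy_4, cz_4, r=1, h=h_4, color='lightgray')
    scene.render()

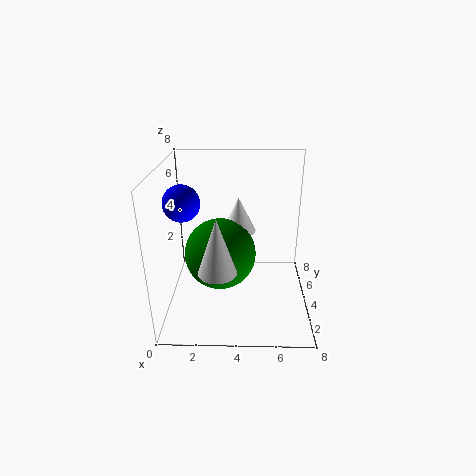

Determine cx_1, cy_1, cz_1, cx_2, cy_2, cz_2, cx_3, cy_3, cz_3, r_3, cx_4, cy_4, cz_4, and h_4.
cx_1 = 1
cy_1 = 4
cz_1 = 6
cx_2 = 3
cy_2 = 4
cz_2 = 3
cx_3 = 4
cy_3 = 5
cz_3 = 4
r_3 = 1
cx_4 = 3
cy_4 = 2
cz_4 = 3
h_4 = 3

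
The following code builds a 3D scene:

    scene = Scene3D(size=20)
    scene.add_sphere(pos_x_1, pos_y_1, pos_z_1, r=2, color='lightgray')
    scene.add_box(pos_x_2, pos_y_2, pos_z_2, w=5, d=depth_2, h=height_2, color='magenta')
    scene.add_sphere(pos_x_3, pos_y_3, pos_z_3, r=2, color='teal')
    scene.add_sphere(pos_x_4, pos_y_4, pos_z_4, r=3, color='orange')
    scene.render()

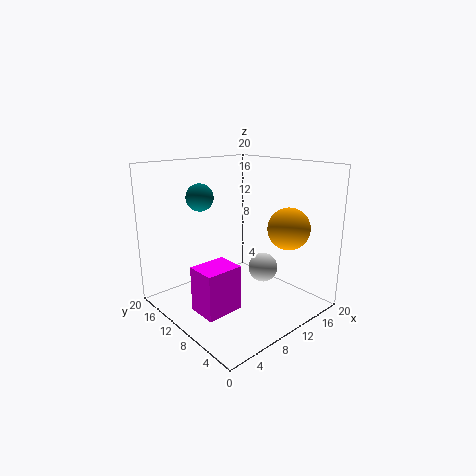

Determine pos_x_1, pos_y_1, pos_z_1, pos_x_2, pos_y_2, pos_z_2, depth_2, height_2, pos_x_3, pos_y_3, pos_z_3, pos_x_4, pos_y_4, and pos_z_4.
pos_x_1 = 12; pos_y_1 = 7; pos_z_1 = 6; pos_x_2 = 2; pos_y_2 = 6; pos_z_2 = 2; depth_2 = 4; height_2 = 6; pos_x_3 = 8; pos_y_3 = 16; pos_z_3 = 15; pos_x_4 = 16; pos_y_4 = 6; pos_z_4 = 11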